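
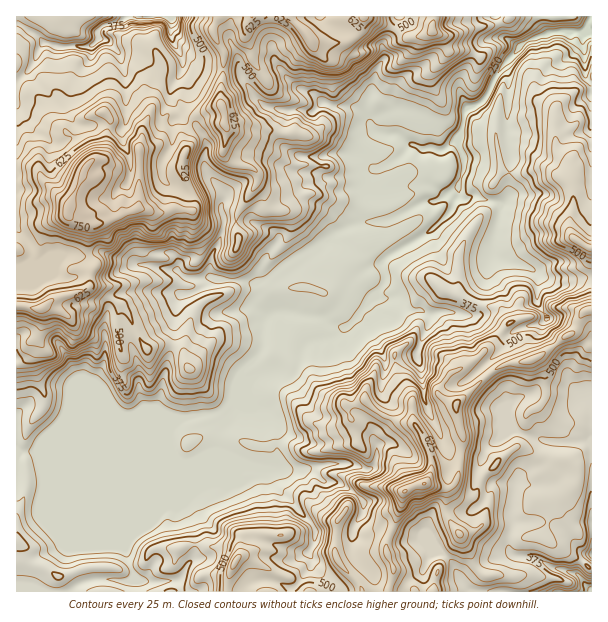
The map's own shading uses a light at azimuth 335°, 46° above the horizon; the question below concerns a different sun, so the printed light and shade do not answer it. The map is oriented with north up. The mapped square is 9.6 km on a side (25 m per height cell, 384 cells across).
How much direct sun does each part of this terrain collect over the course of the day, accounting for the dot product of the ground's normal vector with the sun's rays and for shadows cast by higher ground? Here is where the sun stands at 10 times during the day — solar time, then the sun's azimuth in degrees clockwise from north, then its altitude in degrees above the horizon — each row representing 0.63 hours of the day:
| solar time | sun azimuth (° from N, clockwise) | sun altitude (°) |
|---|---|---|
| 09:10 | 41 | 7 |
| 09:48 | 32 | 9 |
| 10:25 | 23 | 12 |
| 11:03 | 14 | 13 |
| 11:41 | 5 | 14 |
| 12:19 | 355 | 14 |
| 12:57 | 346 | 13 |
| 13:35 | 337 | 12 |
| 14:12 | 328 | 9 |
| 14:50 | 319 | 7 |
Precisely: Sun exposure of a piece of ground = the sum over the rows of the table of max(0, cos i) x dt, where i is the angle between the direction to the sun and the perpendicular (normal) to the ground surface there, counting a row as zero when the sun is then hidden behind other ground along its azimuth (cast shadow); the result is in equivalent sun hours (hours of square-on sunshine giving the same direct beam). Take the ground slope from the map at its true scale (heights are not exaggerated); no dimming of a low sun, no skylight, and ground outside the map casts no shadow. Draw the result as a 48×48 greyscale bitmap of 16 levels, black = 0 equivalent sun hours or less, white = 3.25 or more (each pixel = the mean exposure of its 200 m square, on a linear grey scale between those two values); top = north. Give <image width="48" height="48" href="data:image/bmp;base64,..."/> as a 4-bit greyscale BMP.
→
<image width="48" height="48" href="data:image/bmp;base64,Qk32BAAAAAAAAHYAAAAoAAAAMAAAADAAAAABAAQAAAAAAIAEAAATCwAAEwsAABAAAAAAAAAAAAAAABEREQAiIiIAMzMzAERERABVVVUAZmZmAHd3dwCIiIgAmZmZAKqqqgC7u7sAzMzMAN3d3QDu7u4A////AFVCN5qpmJhCVUaZWLljV3RZl2MQABEBITNHYhEUIxJ3dSM0iKYjhlRYhDI2Z2eXIEarzMy4RFNYmkN4eXU4ZTeGeABXiZYAGUV3Z4h3llU0SLllM1h2ZWh1MgEzUwEkU4qWZmZmrd7LyIdTM0d2ZXMRESMRRVVmNIhmZmZmZ5q8i/7u7XJDZ0IAAXpjVWZlV3ZmZmZmZmZ4ve7t2km0SEIAAWZ2VURVRHVmZmZmZmZmebu7tZq9UkMAABNHVVVVRGVmZmZmZmZmZniZeZvaIjdxEyRnZWZmVGZmZmZmZmZmZmZmeIU3////qHViJFVFVWZmZmZmZmZmZmVVQhEiEmnLl3VmMjVUVmZmZmZmZVVFZVVVQzIAA2hjeGRIkjZ4hkRVZlVVVVVlVVZmaGREZTQjh0NFeYdmZlI1VVVVVVZmVWZmUiVDQiEWpUdVVTNFVGUTREREREM0VWZmRIZUUSiac0d1VEJFVSVDMzMQIhAAFVVVSZZVNLhnQ1QyNHZFVQAiEiIQABAANVVWionOqIeqaNkQABNEVQAAARESASECVVVmeJ3/6oityEeBAAAzIgAAAAEQASREREVVVpm87InLiXNpIAAREDEAAAEkEhaHQiRVZnd4nbZ2aLplzKUQADIwAAFEV1eIU0RWZWZme85lz+/Zir+hAhEAAjFEeZh4hmZWZVVmZ634zc3+eMzbQwAAJSJVd3dmiXZVZmZVZmeKirqapSWaciQ0dCJGd2Z0NFVERERVVmZlIhElrNw0iO7HMBJndlVnQjNEREVVVWZTISa9yWff/2ac2mVUMSIkVURFVWZlVGUzN4iam7eHilVVVlMREQABEAE0VmZlVmV4m3d3ioUyIUVDQ0EAAAABEAEyRVVVVViLuGZmZTERAFUxAAAAAAABJTITEkVmZUSJmIVVVDEAAnMQAAAAAAAAFGMgESRWZmU1mJY1ZTVUfFQgAjIAAAACVYggARI1ZmZkOJlUZlNYqFVlVndjE0EkdEESMzNEVVVnZJqWZnmJd3ZHdniJi6upVGE1d0JFVmZVaHmmRXiod1VrlDN5eIdqMTUlZ4hWZWZlQ0QyIzITZlSqlVQ2dlN1EAJGd2VVVWZVVDdoQyRFZmiquVRmZmZSADaWRUVmVVZmZmZ2Z3aXZ5qr3+zHVGhBQkVEQAJVVVRniZNFZmhoiIuWjf/JmHmzNCNDABIjRGZCElVFZmZoqZhmiJlqqJmDI1VmiLdDMzM0QxRWZVVnV4eKljR4pmdjVom6q5ljIjNEM0WFZVVnmGZ4i8uHmJeZV4pRAQAREiIiEkFHZlV3imZ3eJuYiomJqpQBMgAAAREQFDAEdnm7doh4eImYiGh3mHIlMAAAAAABAQEid3m8u0mIeKiXdmZ2djJVEAAAAAAAEAARWYiauWebqrqWZnhkRBNCEQJCEAEAARBDFcuHuXVzM3xVZrhSJxIxIiVCEgEAAEaKUFztuZQSMySrypkyUzIQAomHMQOHNoQQAAAjJTJFUwGf/+mYYlMRF6hUMkmXdWeKUiEREw=="/>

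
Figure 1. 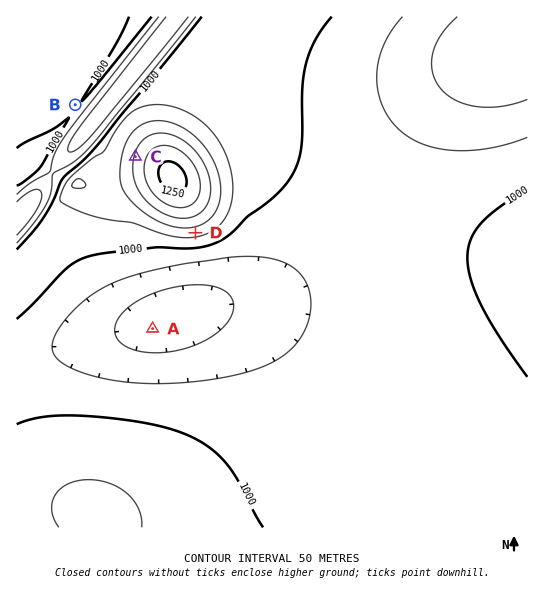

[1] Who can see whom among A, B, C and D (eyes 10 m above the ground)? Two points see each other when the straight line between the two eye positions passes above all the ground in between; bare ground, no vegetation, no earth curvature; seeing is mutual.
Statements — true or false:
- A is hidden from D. false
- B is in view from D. false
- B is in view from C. true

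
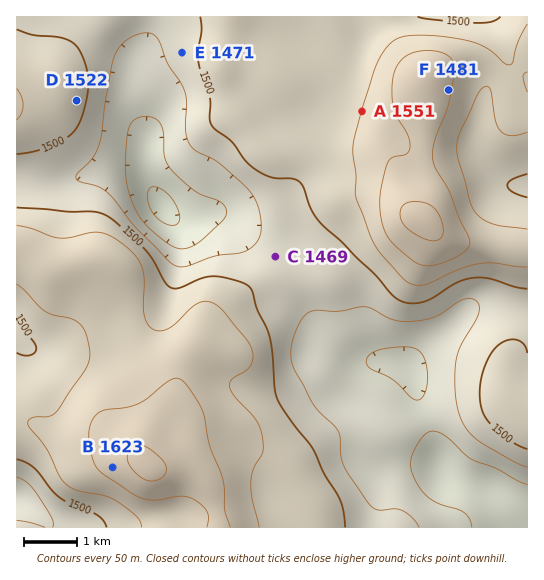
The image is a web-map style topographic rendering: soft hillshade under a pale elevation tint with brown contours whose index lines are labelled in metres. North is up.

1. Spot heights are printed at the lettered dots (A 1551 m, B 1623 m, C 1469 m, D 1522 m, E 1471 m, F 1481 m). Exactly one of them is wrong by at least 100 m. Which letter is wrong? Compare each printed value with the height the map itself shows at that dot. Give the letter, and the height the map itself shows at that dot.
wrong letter F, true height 1606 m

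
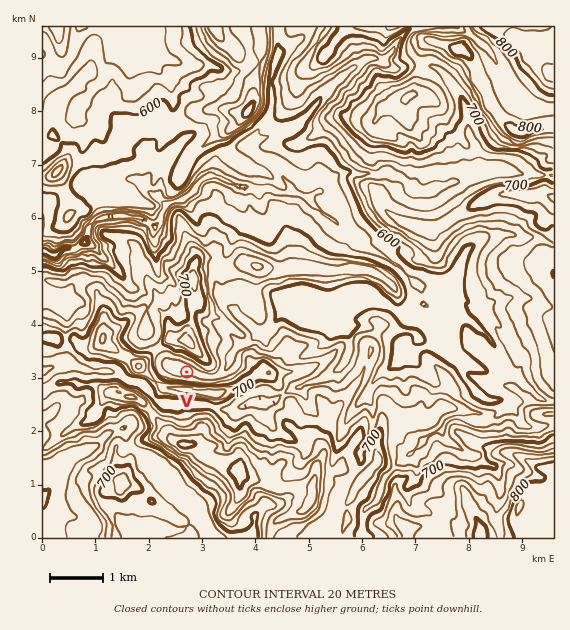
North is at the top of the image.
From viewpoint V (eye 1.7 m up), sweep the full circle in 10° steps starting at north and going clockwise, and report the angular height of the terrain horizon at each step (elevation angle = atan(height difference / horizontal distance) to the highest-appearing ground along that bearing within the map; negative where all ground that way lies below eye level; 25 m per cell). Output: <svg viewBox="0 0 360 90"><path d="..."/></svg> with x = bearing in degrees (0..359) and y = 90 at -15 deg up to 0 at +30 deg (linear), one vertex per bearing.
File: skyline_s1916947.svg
<svg viewBox="0 0 360 90"><path d="M0 40l10-1 10-1 10 1 10 0 10 2 10 2 10 4 10 4 10 4 10-2 10-3 10-5 10-5 10-4 10-4 10-2 10-2 10-1 10 0 10 1 10 2 10 4 10 4 10 4 10 4 10 2 10 0 10-2 10 4 10 3 10 1 10-3 10-4 10-3 10-2"/></svg>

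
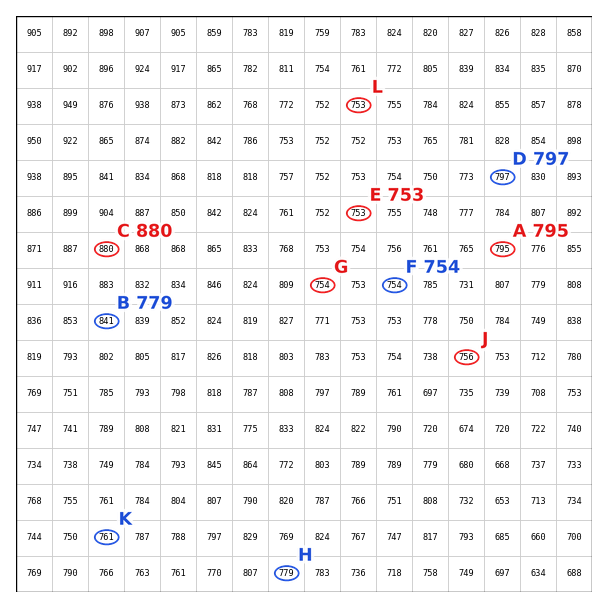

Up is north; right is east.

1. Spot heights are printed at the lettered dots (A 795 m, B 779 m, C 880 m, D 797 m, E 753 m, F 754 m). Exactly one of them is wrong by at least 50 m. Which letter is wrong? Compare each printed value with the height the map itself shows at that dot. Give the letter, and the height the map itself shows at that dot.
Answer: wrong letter B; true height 841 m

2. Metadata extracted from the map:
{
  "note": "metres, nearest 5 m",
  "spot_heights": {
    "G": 755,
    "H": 780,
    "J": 755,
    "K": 760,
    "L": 755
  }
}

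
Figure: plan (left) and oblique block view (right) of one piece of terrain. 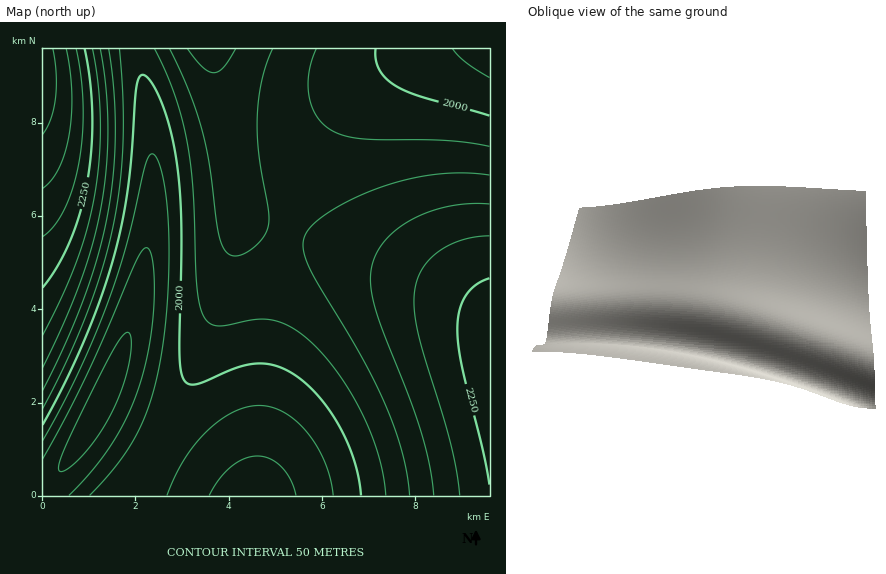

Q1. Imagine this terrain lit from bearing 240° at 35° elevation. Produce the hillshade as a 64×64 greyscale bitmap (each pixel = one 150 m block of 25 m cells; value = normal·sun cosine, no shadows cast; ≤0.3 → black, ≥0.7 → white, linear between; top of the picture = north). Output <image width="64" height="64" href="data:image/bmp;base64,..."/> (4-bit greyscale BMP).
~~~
<image width="64" height="64" href="data:image/bmp;base64,Qk12CAAAAAAAAHYAAAAoAAAAQAAAAEAAAAABAAQAAAAAAAAIAAATCwAAEwsAABAAAAAAAAAAAAAAABEREQAiIiIAMzMzAERERABVVVUAZmZmAHd3dwCIiIgAmZmZAKqqqgC7u7sAzMzMAN3d3QDu7u4A////ALq7u7u7qqmZmZmZmaqqqru7vMzMzM3d3d3d3d3d3czMqqu7u7u6qpmZmZmZqqqqu7u8zMzM3d3d3d3d3d3dzMyZq7vMu7uqqZmZmZmqqqq7u7zMzMzd3d3d3d3d3d3czJmqu8zLu7qqmZmZmaqqqru7vMzMzd3d3d3d3d3d3dzMiJq7vMzLu6qpmZmaqqqru7vMzMzN3d3d3d3d3d3d3Mx4mau8zMy7qqqZmZqqqqu7u8zMzM3d3d3d3d3d3d3czHeJq7zMzMu6qqqZqqqqq7u7zMzM3d3d3d3d3d3d3dzMZniavMzMzLuqqqqqqqqru7vMzMzd3d3d3d3d3d3d3MxmeJq7zMzMu7qqqqqqqqu7u8zMzN3d3d3d3d3d3d3MzFVniavMzMzLu6qqqqqqq7u8zMzM3d3d3d3d3d3d3czMVWZ4q7zN3My7qqqqqqq7u7zMzMzd3d3d3d3d3d3dzMxVVniavM3dzMu6qqqqqru7vMzMzN3d3d3d3d3d3d3MzFVVZ4q8zd3cy7uqqqqqu7u8zMzM3d3d3d3d3d3d3MzMVVVniavN3d3Mu7qqqqq7u7zMzMzd3d3d3d3d3d3czMxVVVZ4q83d3dzLu6qqqru7vMzMzN3d3d3d3d3d3czMzFVVVniazN3d3Mu7qqqqu7u8zMzM3d3d3d3d3d3dzMzMVVRVZ5q83d3dzLu6qqu7u7zMzMzd3d3d3d3d3dzMzMxlVEVnibzd7t3My7uqq7u7vMzMzM3d3d3d3d3dzMzMzGZURFZ5rN3u7dzLu7qru7u8zMzMzd3d3d3d3dzMzMzMZlVEVnirze7t3cy7u7u7u7zMzMzM3d3d3d3dzMzMzMtmVURFaJvN7u7dzLu7u7u7u8zMzMzd3d3d3dzMzMzMu3ZlREVnms3e7u3cy7u7u7u7zMzMzMzd3d3czMzMzMu7d2VERVeKvd7u7dzLu7u7u7vMzMzMzMzMzMzMzMzMy7t3ZVREVom83u7u3Mu7u7u7u8zMzMzMzMzMzMzMzMy7u4dmVERWebze7u7dzLu7u7u7vMzMzMzMzMzMzMzMy7u7iHZUREV4rN7u7t3Mu7u7u7u8zMzMzMzMzMzMzMy7u7uIdlRERWir3u7u7cy7u7u7u7vMzMzMzMzMzMzMy7u7u4h2VURFZ5vN7u7t3Mu7u7u7u7zMzMzMzMzMzMy7u7u7mHdlRERXm83u/u3cy7u7u7u7u8zMzMzMzMzMy7u7u7qYh2VERFeKze7+7tzLu7u7u7u7vMzMzMzMzMu7u7u7qpmHZUREVoq97v/u3Mu7u7u7u7u7vMzMzMy7u7u7u7qqmYdlRDRGeb3u/+7cy7u6q7u7u7u7u7u7u7u7u7u7qqqZh2VENEV5vO7/7t3Lu6qqu7u7u7u7u7u7u7u7u7qqqpmHZUQzRXms3v/u3cu7qqqru7u7u7u7u7u7u7u7qqqqmYh2VDNFaKze//7dy7uqqqq7u7u7u7u7u7u7u6qqqqqpmHZUM0VorN7//t3Lu6qqqqu7u7u7u7u7u7u6qqqqqqmYdlQzNGir3v/+7cu7qqqqqru7u7u7u7u7uqqqqqqZqZh2VDM0V5ve//7ty7uqqqqqqru7u7u7u7qqqqqqqpmpmHZUMzRXm97//u3Luqqqqqqqqru7u7u6qqqqqqqpmamYdlQzNFebzu/+7cu6qqqqqqqqqqqqqqqqqqqqqpmZqZh2VDMzV5vO7/7ty7qqqqqqqqqqqqqqqqqqqqqpmZmpmHZUMjNWis7v/u3LuqqqqqqqqqqqqqqqqqqqqpmZmamYdlQyI0aKze/+7cu6qqqqqqqqqqqqqqqqqqqqmZmZqZh2VDIjRorN7/7ty7qqqqqqqqqqqqqqqqqqqqmZmZmpmHZUMiNGis3v/u3LuqqZmqqqqqqqqqqqqqqqmZmZmamYdlMyI0aKze/+7cu6qpmZqqqqqqqqqqqqqqmZmZmZqZh2QyIjRorN7/7ty7qpmZmaqqqqqqqqqqqqmZmZmZmZiHVDIiNGis3v/u3LuqmZmZmaqqqqqqqqqqmZmZmZmZmIZUMiI0aKze/+7cuqqZmZmZmqqqqqqqqqmZmZmZmZmYdlQyIiRorO7/7ty6qpmZmZmZqqqqqqqpmZmZmZmZmZh2VDIiJGis7v/u3LqpmZmZmZmZqqqqqpmZmZmZmZmZmHZUMhI0aKzu/+3cuqmZmZmZmZmZqqqZmZmZmZmZmZmYdlMiEjRovO//7dy6qZmZmZmZmZmZmZmZmZmZmZmZmYh2QyESNGm97//tzLqpmZmZmZmZmZmZmZmZmZmZmZmZh3VDIRI0eb3v/+3LuqmZmZmZmZmZmZmZmZmZmZmZmZmHZUMhEjV5ve//7cu6qZmZmZmZmZmZmZmZmZmZmZmZmIdlQyESNXnN7//ty7qZmZmZmZmZmZmZmZmZmZmZmZmYh2UyERI1is3v/u3LqpmZmZmZmZmZmZmZmZmZmZmZmZiHVDIREkaKzv/+7cuqmZmZmZmZmZmZmZmZmZmZmZmZmHZUMhESRove//7ty6qZmZmZmZmZmZmZmZmZmZmZmZmYdlQiERNHm97//t3LqpmZmZmZmZmZmZmZmZmZmZmZmZd2UyERI1ec3v/+3MuqmZmZmZmZmZmZmZmZmZmZmZmZl2VDIREjWKzv//7cu6qZmZmZmZmZmZmZmZmZmZmZmZmXZUMhESRove///ty7qZmZmZmZmZmZmZmZmZmZmZmZmZ"/>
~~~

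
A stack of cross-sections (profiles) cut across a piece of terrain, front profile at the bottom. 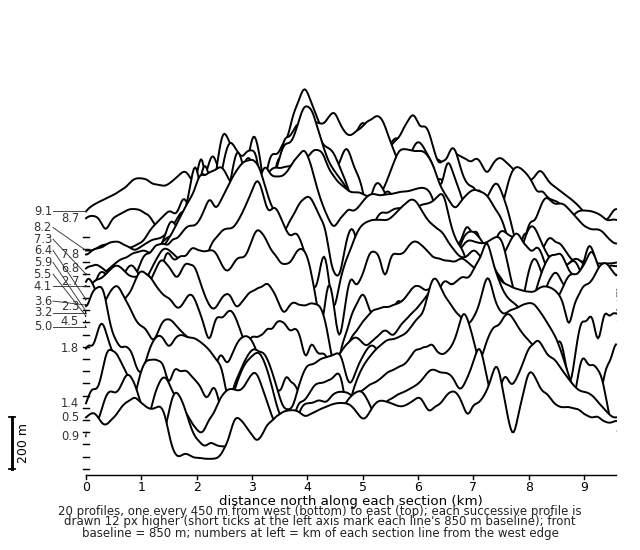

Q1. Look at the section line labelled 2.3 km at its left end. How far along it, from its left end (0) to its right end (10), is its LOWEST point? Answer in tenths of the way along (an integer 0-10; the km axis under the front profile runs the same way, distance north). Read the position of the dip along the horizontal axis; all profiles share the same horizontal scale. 4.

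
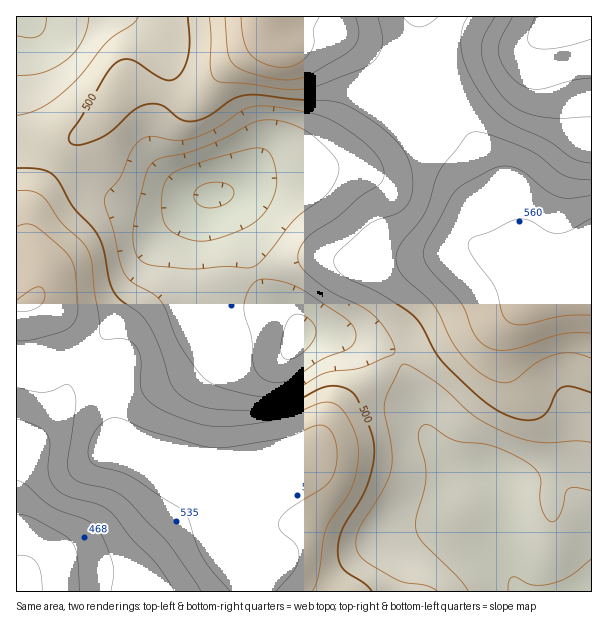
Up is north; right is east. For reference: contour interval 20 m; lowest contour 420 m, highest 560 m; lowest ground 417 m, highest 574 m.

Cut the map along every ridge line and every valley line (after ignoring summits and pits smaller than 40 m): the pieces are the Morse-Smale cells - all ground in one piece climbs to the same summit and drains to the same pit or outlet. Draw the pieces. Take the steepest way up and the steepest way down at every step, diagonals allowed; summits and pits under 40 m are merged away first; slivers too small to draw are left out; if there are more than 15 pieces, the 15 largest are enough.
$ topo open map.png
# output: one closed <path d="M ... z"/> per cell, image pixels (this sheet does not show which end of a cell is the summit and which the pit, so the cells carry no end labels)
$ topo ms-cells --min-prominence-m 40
<path d="M57 162l-14 21-15 35 0 19 12 33 0 18-6 11 8 2 12 9 32 41 26 23 0 31 4 42 46 17 7 7 18 29 36 37 7 11 0-9 5-12 29-50 20-7 27-14 25-43 14-15 48-39-8-9-9-4-37-10-15-4-24 0-6 5-1-10-8-12-15-13-17-20-14-43-16-35-7-8-12-2-42 16-27-2-23-8-18-8z"/><path d="M390 78l-11 9-30 47-19 22-27 13-34 5-15 4-24 14-12 3 10 9 12 24 18 54 6 9 26 24 8 12 2 9 5-4 24 0 15 4 37 10 9 4 8 8 3 0 7-6 42-21 54-18 48-23 18-5-6-1-36-36-4-2-10-1-15-27-1-27-5-17-11-19-20-29-13-11-47-27z"/><path d="M39 300l-6 0-17 6 0 285 238 1-1-25-23-16-7-14-36-37-18-29-10-8-43-16-4-42 0-31-26-23-28-37z"/><path d="M399 360l-49 38-14 15-25 43-27 14-20 7-22 35-12 27 2 13 21 15 2 25 158 0 5-32 6-11 11-8 11 0 43 13 14 8 7 8-6-25 0-32-6-31-9-7-22-3-12-4-17-18-11-16-7-29z"/><path d="M591 16l-172 0-1 19-3 10-13 20-12 10 12 13 38 21 22 17 20 29 11 19 5 17 1 27 15 27 10 1 4 2 36 36 9 0 19-5z"/><path d="M267 31l-1 7-6 6-32 22-16 18-11 12-6 2-15 0-37-10-23 0-14 25-35 29-15 19 43 31 18 8 30 10 26-2 30-12 27-4 33-17 34-5 24-8 19-16 34-53 16-16-33-31-16-9-26-3-12 3-18 11-7 0-7-7z"/><path d="M591 280l-6 0-33 10-48 23-43 13-53 26-10 7 6 9 16 37 7 29 22 29 12 7 28 5 12 12 23-3 19 0 15 3 14 7 19 26z"/><path d="M266 16l-249 0-1 77 2 24 2 11 4 6 15 16 15 10 3 0 14-18 35-29 14-25 23 0 37 10 15 0 6-2 27-30 38-28z"/><path d="M543 484l-44 2 5 27 0 32 6 29-7-12-14-8-37-12-17-1-11 8-6 11-4 31 177 1 1-71-20-27-14-7z"/><path d="M417 16l-150 0-1 14 5 11 7 7 7 0 18-11 12-3 26 3 16 9 32 30 13-11 13-20 3-10z"/><path d="M17 94l-1 211 5 1 11-5 5-5 3-8 0-18-12-33 0-19 3-11 25-46-17-11-15-16-6-17z"/>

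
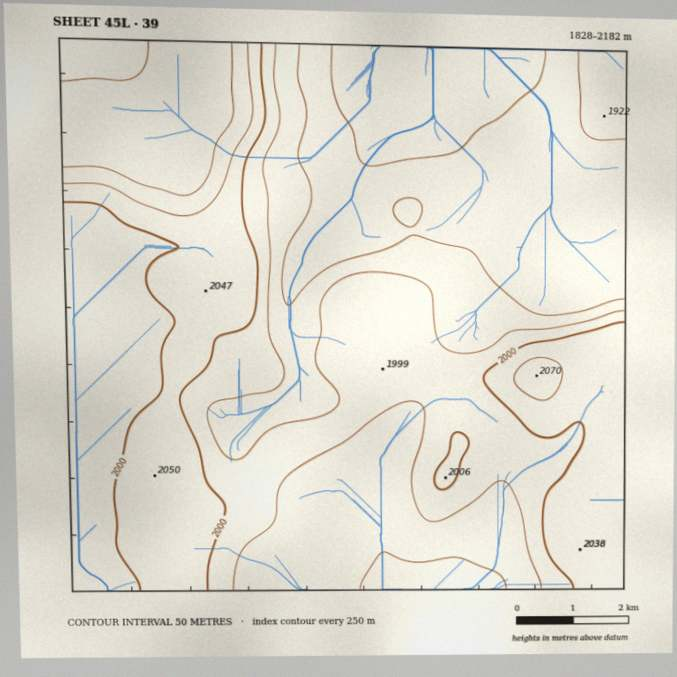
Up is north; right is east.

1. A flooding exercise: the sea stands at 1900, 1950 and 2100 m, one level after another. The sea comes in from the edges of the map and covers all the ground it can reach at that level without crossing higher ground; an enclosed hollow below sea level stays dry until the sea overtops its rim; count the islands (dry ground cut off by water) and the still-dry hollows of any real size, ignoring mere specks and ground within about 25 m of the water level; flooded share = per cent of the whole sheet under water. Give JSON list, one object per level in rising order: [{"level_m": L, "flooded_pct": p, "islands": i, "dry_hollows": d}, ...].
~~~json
[{"level_m": 1900, "flooded_pct": 24, "islands": 0, "dry_hollows": 0}, {"level_m": 1950, "flooded_pct": 45, "islands": 0, "dry_hollows": 0}, {"level_m": 2100, "flooded_pct": 93, "islands": 0, "dry_hollows": 0}]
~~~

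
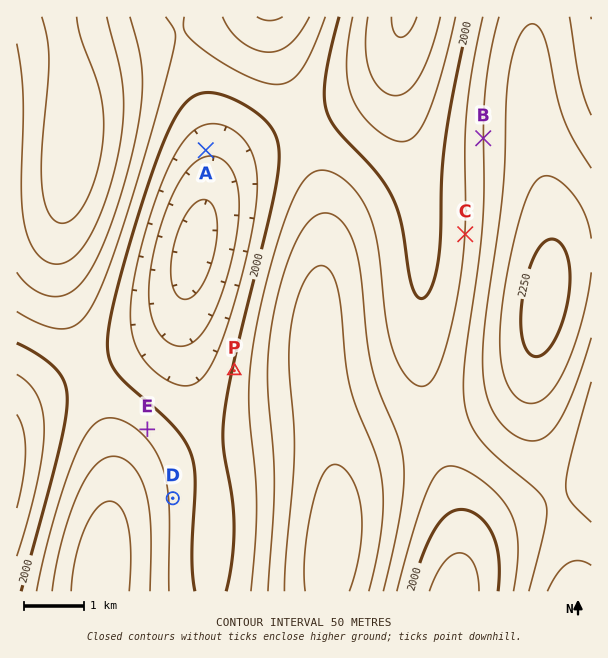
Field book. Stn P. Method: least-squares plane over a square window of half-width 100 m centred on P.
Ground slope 9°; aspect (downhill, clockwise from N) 281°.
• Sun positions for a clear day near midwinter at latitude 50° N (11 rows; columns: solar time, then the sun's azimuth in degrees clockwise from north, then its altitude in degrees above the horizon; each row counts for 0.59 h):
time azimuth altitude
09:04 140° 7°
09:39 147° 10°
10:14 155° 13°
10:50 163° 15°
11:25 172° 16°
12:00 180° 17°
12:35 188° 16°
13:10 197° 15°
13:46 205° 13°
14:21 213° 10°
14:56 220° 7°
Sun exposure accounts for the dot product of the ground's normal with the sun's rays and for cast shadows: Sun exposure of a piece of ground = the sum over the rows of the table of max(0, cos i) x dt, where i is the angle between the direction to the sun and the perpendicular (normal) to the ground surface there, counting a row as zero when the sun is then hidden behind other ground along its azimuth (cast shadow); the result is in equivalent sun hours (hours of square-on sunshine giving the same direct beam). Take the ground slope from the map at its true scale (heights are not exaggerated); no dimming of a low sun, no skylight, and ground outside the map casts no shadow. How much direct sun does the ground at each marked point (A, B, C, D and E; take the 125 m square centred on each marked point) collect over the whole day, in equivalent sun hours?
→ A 1.9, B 1.4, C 1.3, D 1.4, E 1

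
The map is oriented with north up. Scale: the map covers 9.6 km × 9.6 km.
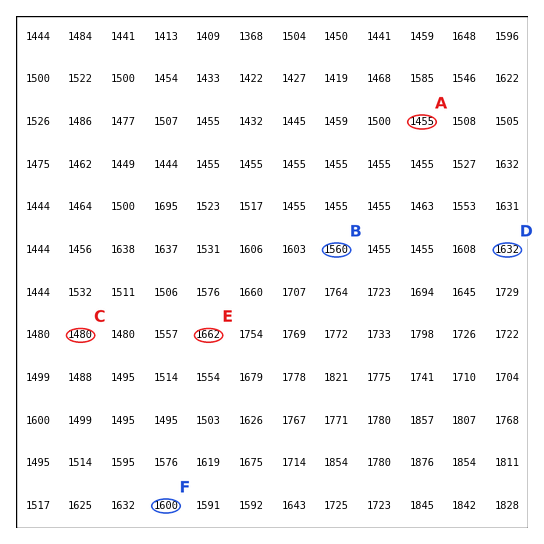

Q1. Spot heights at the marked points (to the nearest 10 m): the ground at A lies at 1460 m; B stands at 1560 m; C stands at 1480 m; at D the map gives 1630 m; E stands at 1660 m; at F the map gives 1600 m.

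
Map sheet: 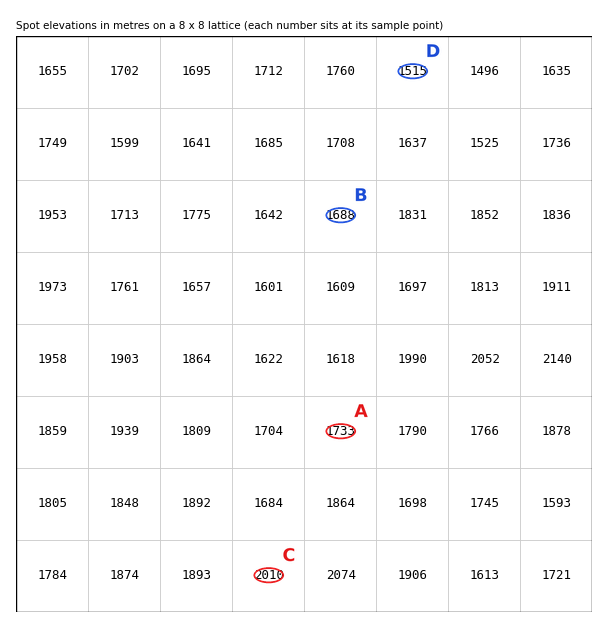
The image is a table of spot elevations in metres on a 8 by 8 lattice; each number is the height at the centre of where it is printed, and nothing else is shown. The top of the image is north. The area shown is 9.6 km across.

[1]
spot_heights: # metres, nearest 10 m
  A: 1730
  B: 1690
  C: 2010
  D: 1510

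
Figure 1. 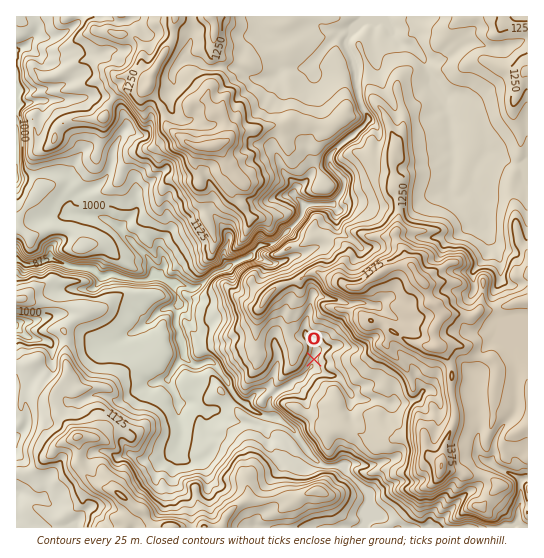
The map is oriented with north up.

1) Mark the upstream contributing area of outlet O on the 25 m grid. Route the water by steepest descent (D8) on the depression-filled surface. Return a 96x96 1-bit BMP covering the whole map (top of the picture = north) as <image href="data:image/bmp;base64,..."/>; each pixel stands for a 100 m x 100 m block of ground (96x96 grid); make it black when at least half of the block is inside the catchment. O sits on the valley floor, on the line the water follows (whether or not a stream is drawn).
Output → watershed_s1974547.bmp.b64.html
<image width="96" height="96" href="data:image/bmp;base64,Qk2+BAAAAAAAAD4AAAAoAAAAYAAAAGAAAAABAAEAAAAAAIAEAAATCwAAEwsAAAIAAAAAAAAA////AAAAAAAAAAAAAAAAAAAAAAAAAAAAAAAAAAAAAAAAAAAAAAAAAAAAAAAAAAAAAAAAAAAAAAAAAAAAAAAAAAAAAAAAAAAAAAAAAAAAAAAAAAAAAAAAAAAAAAAAAAAAAAAAAAAAAAAAAAAAAAAAAAAAAAAAAAAAAAAAAAAAAAAAAAAAAAAAAAAAAAAAAAAAAAAAAAAAAAAAAAAAAAAAAAAAAAAAAAAAAAAAAAAAAAAAAAAAAAAAAAAAAAAAAAAAAAAAAAAAAAAAAAAAAAAAAAAAAAAAAAAAAAAAAAAAAAAAAAAAAAAAAAAAAAAAAAAAAAAAAAAAAAAAAAAAAAAAAAAAAAAAAAAAAAAAAAAAAAAAAAAAAAAAAAAAAAAAAAAAAAAAAAAAAAAAAAAAAAAAAAAAAAAAAAAAAAAAAAAAAAAAAAAAAAAAAAAAAAAAAAAAAAAAAAAAAAAAAAAAAAAAAAAAAAAAAAAAAAAAAAAAAAAAAAAAAAAAAAAAAAAAAAAAAAAAgAAAAAAAAAAAAAAB/8AAAAAAAAAAAAAH/+AAAAAAAAAAAAAP//geAAAAAAAAAAAf//x+AAAAAAAAAAAf///8AAAAAAAAAAAf///+AAAAAAAAAAAf///+AAAAAAAAAAAf////AAAAAAAAAAAf////AAAAAAAAAAAP///+AAAAAAAAAAAP///8AAAAAAAAAAAH///4AAAAAAAAAAAH///4AAAAAAAAAAAH/H/4AAAAAAAAAAAH+D/wAAAAAAAAAAADgA/gAAAAAAAAAAAAAAfgAAAAAAAAAAAAAAAAAAAAAAAAAAAAAAAAAAAAAAAAAAAAAAAAAAAAAAAAAAAAAAAAAAAAAAAAAAAAAAAAAAAAAAAAAAAAAAAAAAAAAAAAAAAAAAAAAAAAAAAAAAAAAAAAAAAAAAAAAAAAAAAAAAAAAAAAAAAAAAAAAAAAAAAAAAAAAAAAAAAAAAAAAAAAAAAAAAAAAAAAAAAAAAAAAAAAAAAAAAAAAAAAAAAAAAAAAAAAAAAAAAAAAAAAAAAAAAAAAAAAAAAAAAAAAAAAAAAAAAAAAAAAAAAAAAAAAAAAAAAAAAAAAAAAAAAAAAAAAAAAAAAAAAAAAAAAAAAAAAAAAAAAAAAAAAAAAAAAAAAAAAAAAAAAAAAAAAAAAAAAAAAAAAAAAAAAAAAAAAAAAAAAAAAAAAAAAAAAAAAAAAAAAAAAAAAAAAAAAAAAAAAAAAAAAAAAAAAAAAAAAAAAAAAAAAAAAAAAAAAAAAAAAAAAAAAAAAAAAAAAAAAAAAAAAAAAAAAAAAAAAAAAAAAAAAAAAAAAAAAAAAAAAAAAAAAAAAAAAAAAAAAAAAAAAAAAAAAAAAAAAAAAAAAAAAAAAAAAAAAAAAAAAAAAAAAAAAAAAAAAAAAAAAAAAAAAAAAAAAAAAAAAAAAAAAAAAAAAAAAAAAAAAAAAAAAAAAAAAAAAAAAAAAAAAAAAAAAAAAAAAAAAAAAAAAAAAAAAAAAAAAAAAAAAAAAAAAAAAAAAAAAAAAAAAAAAAAA="/>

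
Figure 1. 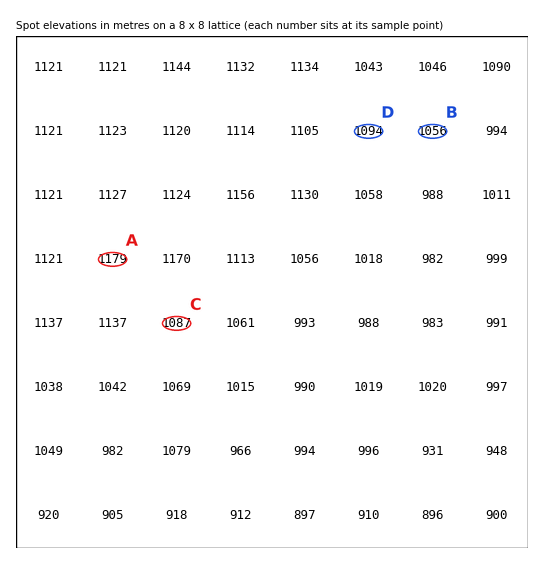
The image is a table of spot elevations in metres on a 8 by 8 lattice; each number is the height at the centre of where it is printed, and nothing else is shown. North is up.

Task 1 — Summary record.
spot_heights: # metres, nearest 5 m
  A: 1180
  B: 1055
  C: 1085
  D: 1095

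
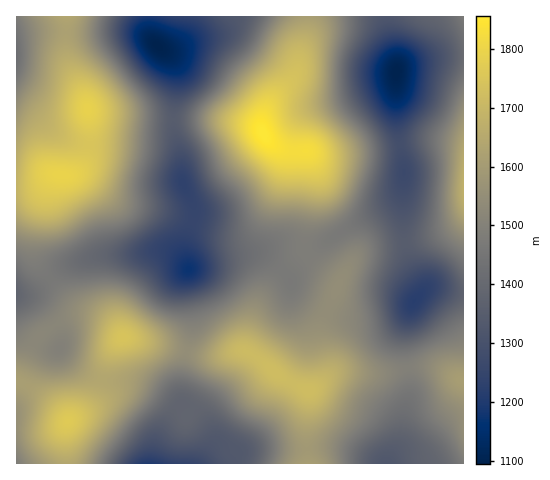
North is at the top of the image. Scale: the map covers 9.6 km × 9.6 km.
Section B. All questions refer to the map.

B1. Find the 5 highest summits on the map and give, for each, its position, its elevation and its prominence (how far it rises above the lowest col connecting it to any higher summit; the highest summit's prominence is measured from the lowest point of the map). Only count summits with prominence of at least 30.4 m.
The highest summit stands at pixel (263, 133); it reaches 1856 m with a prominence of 761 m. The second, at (62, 175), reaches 1796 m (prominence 333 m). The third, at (88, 109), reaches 1790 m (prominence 43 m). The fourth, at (68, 421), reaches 1765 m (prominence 281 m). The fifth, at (123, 337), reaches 1745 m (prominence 105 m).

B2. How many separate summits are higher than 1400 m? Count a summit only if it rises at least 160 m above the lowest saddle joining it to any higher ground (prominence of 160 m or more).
4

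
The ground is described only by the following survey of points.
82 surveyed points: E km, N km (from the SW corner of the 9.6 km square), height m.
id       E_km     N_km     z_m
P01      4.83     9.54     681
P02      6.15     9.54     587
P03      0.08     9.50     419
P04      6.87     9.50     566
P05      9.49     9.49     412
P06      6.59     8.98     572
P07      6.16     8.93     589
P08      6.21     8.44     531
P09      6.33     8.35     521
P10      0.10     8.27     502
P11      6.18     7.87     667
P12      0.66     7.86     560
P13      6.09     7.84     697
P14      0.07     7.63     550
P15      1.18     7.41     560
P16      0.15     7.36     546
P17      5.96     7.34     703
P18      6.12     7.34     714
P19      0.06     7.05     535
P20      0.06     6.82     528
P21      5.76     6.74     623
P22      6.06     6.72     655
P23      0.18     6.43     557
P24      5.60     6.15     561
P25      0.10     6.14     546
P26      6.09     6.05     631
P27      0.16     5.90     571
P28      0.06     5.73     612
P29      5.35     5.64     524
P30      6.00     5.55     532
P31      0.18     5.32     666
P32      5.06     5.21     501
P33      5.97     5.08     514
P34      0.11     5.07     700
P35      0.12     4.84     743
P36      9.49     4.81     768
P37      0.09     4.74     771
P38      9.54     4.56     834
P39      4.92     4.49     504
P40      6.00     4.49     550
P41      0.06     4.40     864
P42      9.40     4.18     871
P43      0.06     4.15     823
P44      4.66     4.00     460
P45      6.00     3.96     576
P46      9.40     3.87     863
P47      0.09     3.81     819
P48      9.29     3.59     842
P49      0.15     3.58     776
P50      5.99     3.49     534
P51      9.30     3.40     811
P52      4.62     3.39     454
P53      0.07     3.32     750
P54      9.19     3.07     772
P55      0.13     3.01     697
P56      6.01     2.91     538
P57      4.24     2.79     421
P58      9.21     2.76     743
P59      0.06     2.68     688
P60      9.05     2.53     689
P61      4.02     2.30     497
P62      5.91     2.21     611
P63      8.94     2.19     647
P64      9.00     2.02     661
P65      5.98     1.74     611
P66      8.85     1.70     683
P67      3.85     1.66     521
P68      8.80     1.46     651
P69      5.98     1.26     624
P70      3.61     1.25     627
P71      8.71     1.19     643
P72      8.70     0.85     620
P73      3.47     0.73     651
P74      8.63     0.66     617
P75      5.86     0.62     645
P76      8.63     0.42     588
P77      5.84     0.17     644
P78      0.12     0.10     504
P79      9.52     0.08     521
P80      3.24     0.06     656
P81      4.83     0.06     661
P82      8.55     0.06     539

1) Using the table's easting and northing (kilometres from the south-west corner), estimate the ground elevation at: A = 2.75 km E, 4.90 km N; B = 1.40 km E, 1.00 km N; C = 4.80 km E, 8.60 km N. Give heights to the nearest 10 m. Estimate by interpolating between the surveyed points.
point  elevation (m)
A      580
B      640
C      690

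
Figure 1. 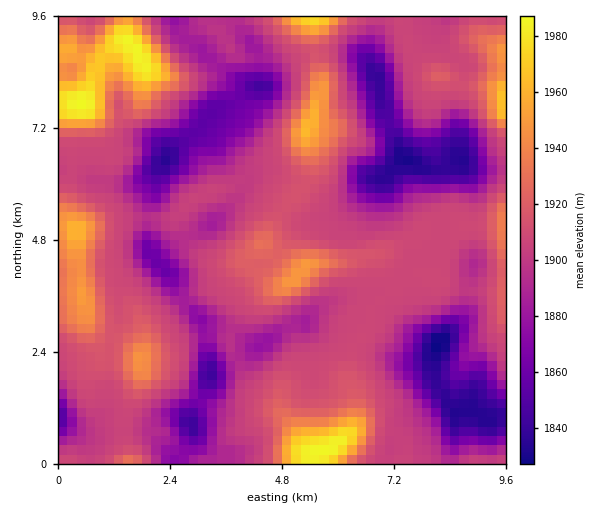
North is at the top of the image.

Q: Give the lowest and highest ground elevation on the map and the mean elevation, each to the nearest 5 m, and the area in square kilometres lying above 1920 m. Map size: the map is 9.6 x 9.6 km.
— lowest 1825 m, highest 1990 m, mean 1900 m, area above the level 17.3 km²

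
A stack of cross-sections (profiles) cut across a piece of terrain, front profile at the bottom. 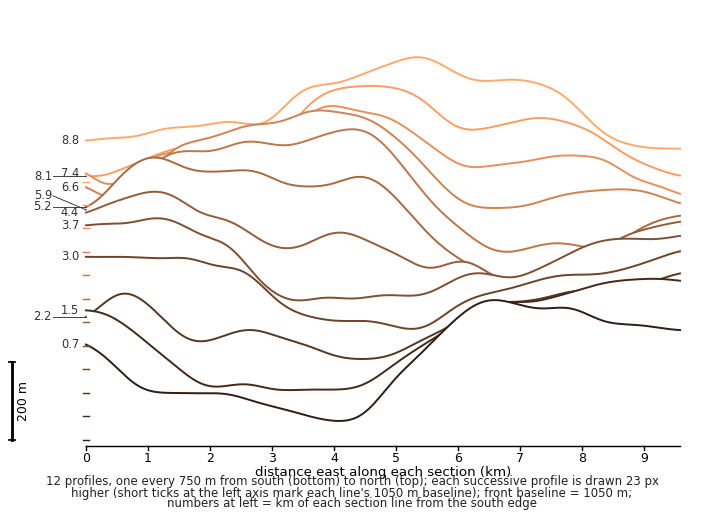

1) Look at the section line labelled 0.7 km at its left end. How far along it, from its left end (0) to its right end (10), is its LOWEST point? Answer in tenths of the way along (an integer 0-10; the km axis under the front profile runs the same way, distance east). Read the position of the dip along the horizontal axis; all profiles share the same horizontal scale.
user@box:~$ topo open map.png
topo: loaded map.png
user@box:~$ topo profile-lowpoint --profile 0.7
4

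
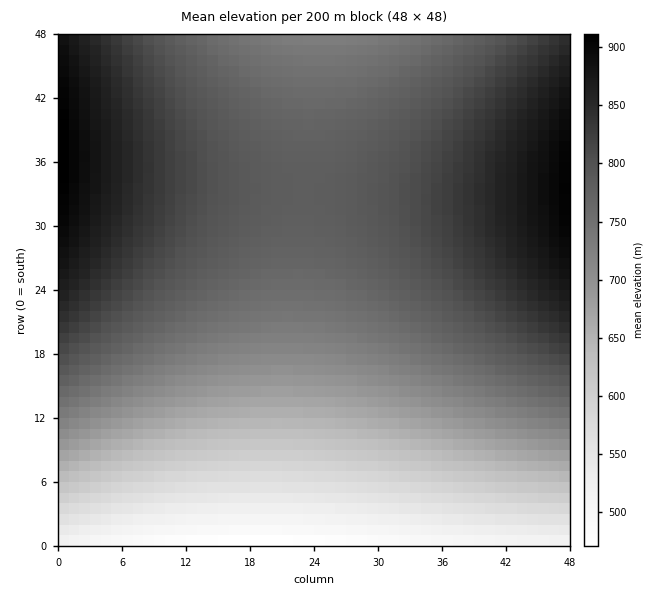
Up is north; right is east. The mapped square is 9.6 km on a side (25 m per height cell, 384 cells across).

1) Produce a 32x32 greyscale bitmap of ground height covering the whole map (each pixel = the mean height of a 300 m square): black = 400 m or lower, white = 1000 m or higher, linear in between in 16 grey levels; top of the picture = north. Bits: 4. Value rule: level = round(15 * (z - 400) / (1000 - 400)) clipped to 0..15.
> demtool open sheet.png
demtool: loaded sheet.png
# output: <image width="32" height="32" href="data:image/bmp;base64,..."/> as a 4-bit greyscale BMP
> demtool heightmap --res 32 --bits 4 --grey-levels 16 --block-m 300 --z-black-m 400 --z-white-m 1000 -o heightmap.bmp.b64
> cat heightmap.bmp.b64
<image width="32" height="32" href="data:image/bmp;base64,Qk12AgAAAAAAAHYAAAAoAAAAIAAAACAAAAABAAQAAAAAAAACAAATCwAAEwsAABAAAAAAAAAAAAAAABEREQAiIiIAMzMzAERERABVVVUAZmZmAHd3dwCIiIgAmZmZAKqqqgC7u7sAzMzMAN3d3QDu7u4A////ADMzIiIiIiIiIiIiIzMzMzNEMzMzMzMzMzMzMzMzREREVEREQzMzMzMzNERERERFVVVVRERERERERERERVVVVVVmZVVVVURERFVVVVVVZmZmdmZmVVVVVVVVVVZmZmZnd3d3ZmZmZmVmZmZmZmd3d3eId3d2ZmZmZmZmZ3d3eIiIiIh3d3d3ZmZ3d3d3iIiImZmIiId3d3d3d3d3iIiJmZmZmYiIiHd3d3eIiIiJmZmqqpmZiIiIiIiIiIiJmZmqqqqpmZmIiIiIiIiJmZmqqqu6qqmZmYiIiIiZmZmaqqu7u6qqmZmZmZmZmZmaqqq7u7u6qqmZmZmZmZmZqqqru7zLu6qqqZmZmZmZmqqqu7vMzLu6qqqZmZmZmaqqq7u8zMy7u6qqqZmZmZqqqqu7vMzMy7uqqqqZmZmqqqq7u8zMzMu7uqqqqpmaqqqqu7vMzdzMu7qqqqqpqqqqqru7zM3czLu6qqqqqqqqqqq7u8zN3My7uqqqqpmaqqqqu7vMzdzMu7qqqqmZmaqqqru7zM3czLu6qqqpmZmaqqqru8zM3My7uqqqmZmZmaqqq7u8zNzLu6qqqZmZmZmaqqq7u8zcy7uqqpmZmZmZmaqqq7vMzMu7qqmZmZmZmZmaqqq7vMy7uqqZmZmZmZmZmZqqq7vMu7qqmZmYiIiImZmZqqq7"/>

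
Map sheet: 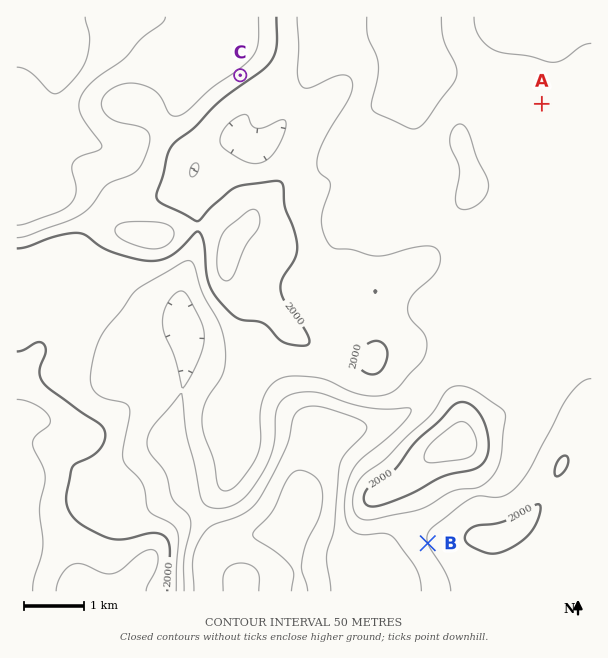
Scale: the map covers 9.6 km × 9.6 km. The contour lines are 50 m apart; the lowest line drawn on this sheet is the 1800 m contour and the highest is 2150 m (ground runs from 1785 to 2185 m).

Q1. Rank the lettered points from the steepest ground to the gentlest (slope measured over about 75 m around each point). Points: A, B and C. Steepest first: C B A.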